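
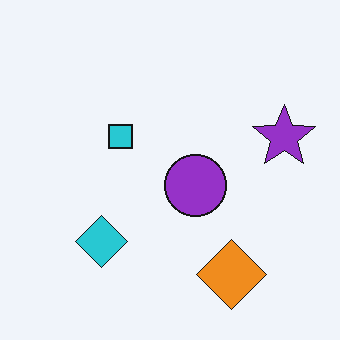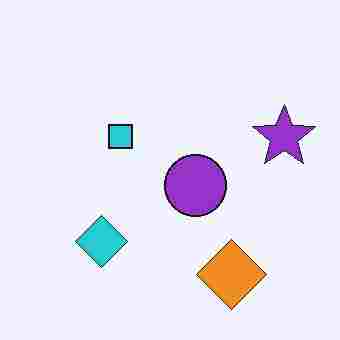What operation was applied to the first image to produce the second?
This is the original image heavily JPEG-compressed with obvious blocking artifacts.

Blocky 8×8 compression artifacts appear around shape edges and the flat background shows ringing — characteristic JPEG degradation.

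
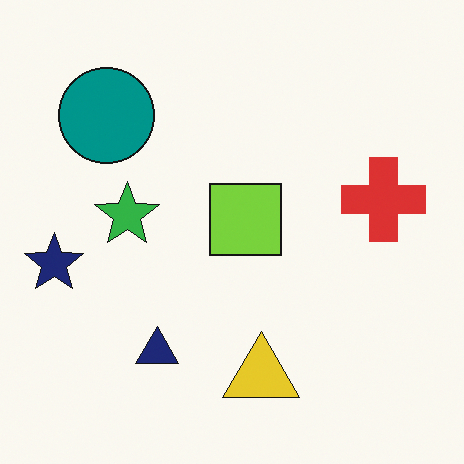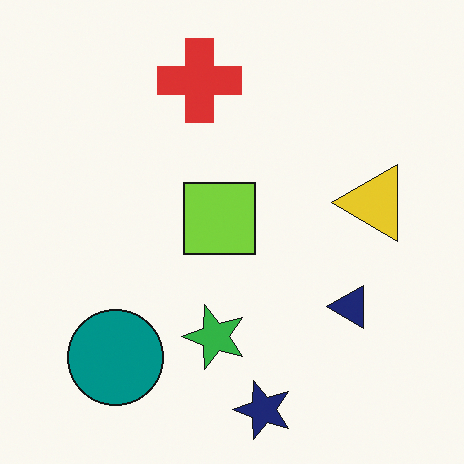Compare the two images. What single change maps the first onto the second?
This is the original image rotated 90° counter-clockwise.

The navy star sits in the left of the first image and the bottom of the second — consistent with a whole-image 90° counter-clockwise rotation.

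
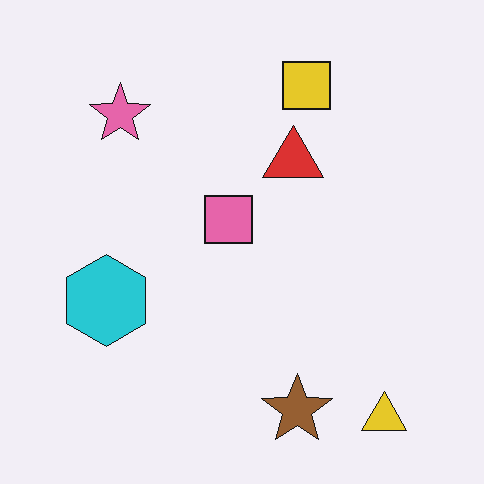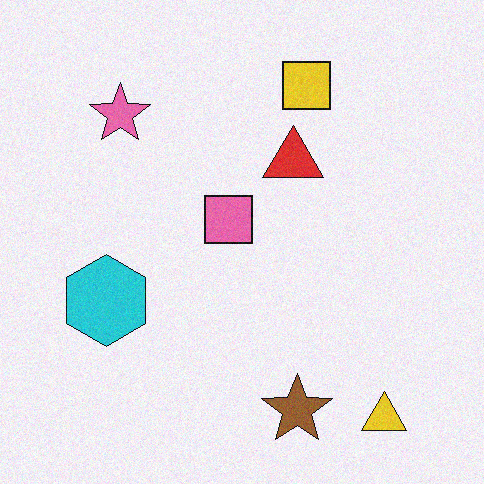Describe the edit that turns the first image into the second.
The second image is the first degraded with a light layer of grain.

Random speckle covers the whole image, including the flat background.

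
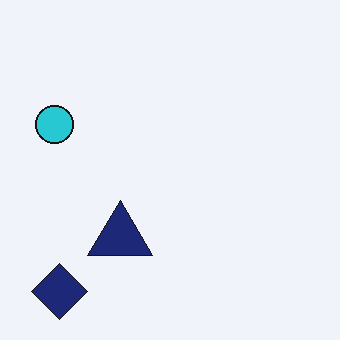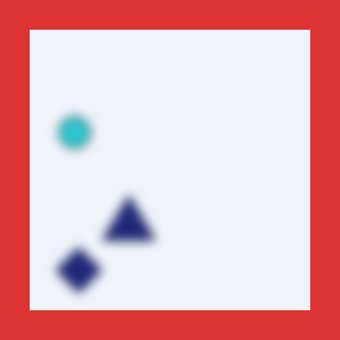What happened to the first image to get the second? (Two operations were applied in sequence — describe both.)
The transformation is: heavily blurred, then framed with a red border.

Shape edges and outlines are uniformly softened across the whole image. A solid red frame runs around the edge of the second image, with the content slightly shrunk inside it.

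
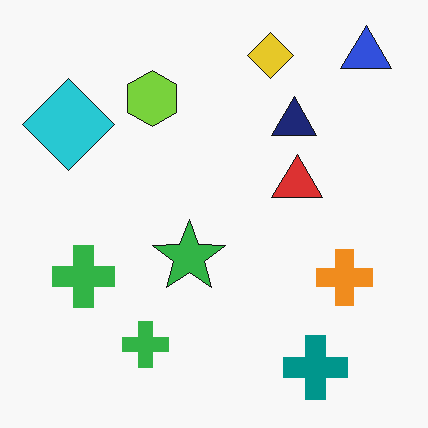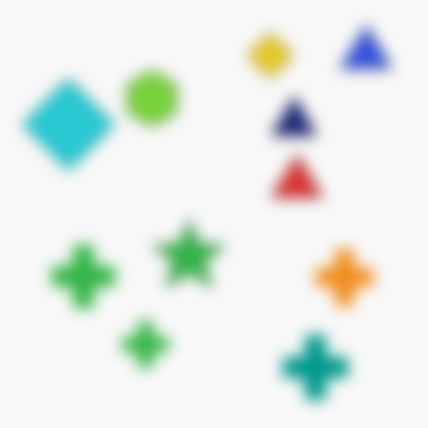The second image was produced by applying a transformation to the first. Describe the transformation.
It was strongly gaussian-blurred.

Shape edges and outlines are uniformly softened across the whole image.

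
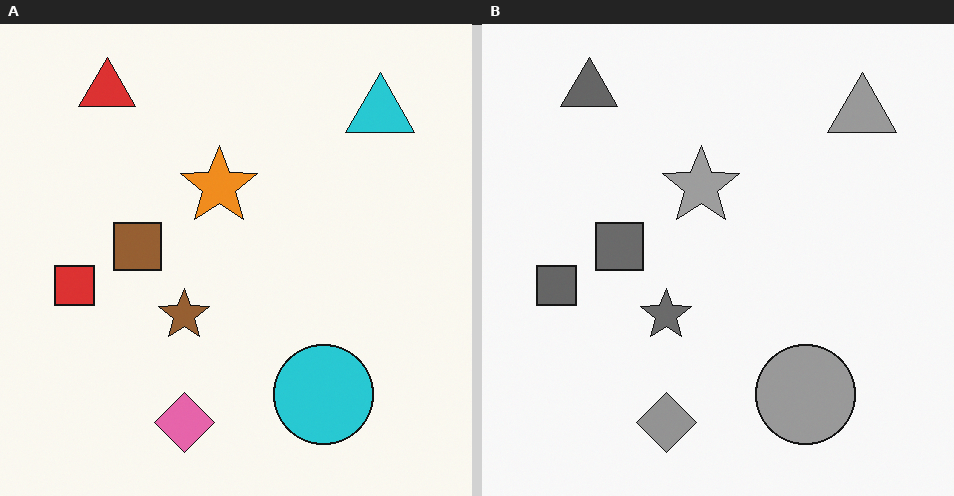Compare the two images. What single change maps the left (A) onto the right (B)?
The right (B) image is the left (A) converted to grayscale.

All color is removed — every shape is now a shade of grey.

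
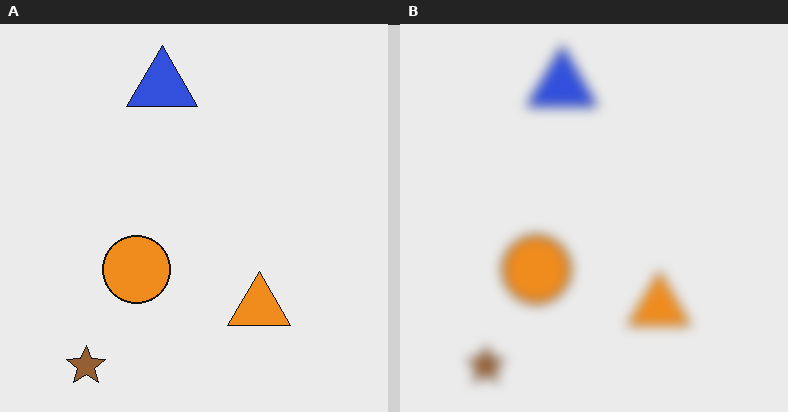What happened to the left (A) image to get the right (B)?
The transformation is: heavily blurred.

Shape edges and outlines are uniformly softened across the whole image.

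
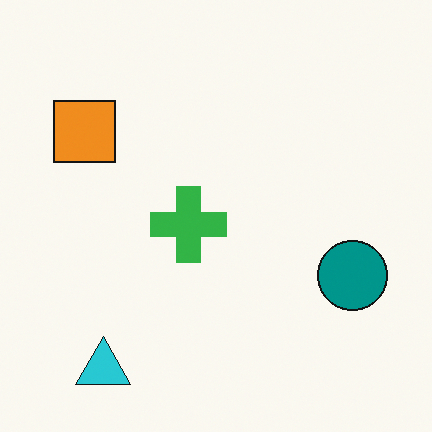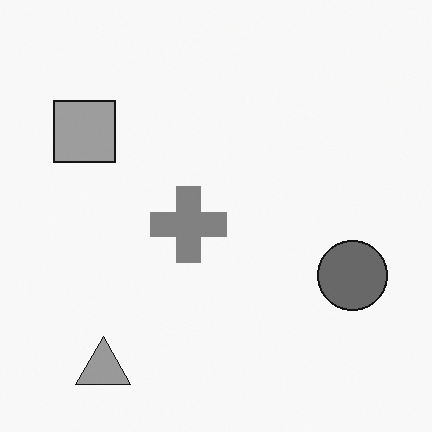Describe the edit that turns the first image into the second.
Converted to grayscale.

All color is removed — every shape is now a shade of grey.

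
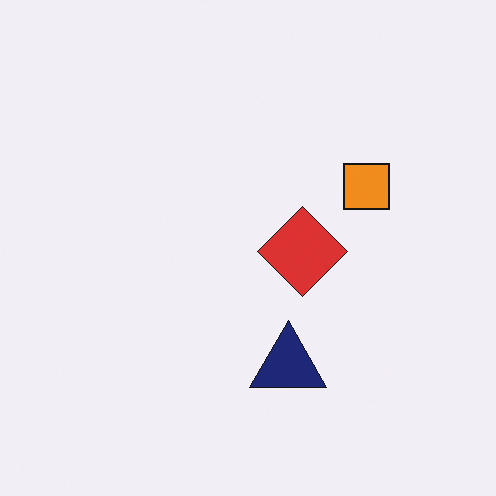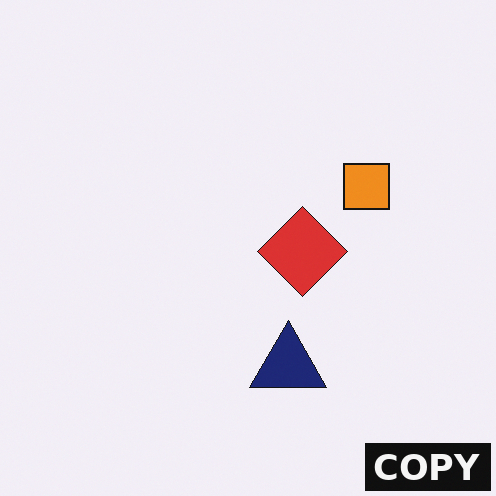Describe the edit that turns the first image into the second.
The image was watermarked with the text "COPY" in the lower-right corner.

A dark label reading "COPY" appears in the lower-right corner.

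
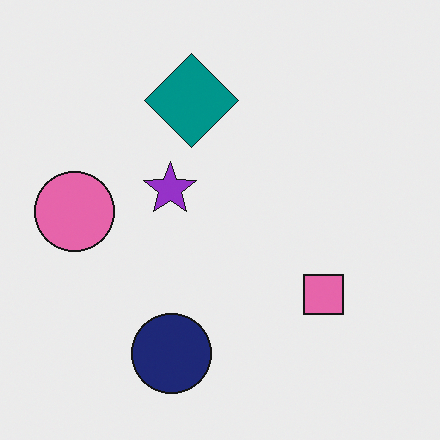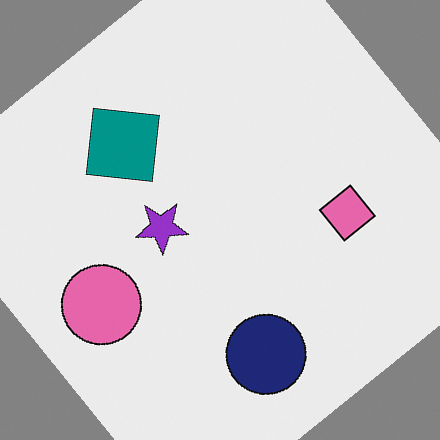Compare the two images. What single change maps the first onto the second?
It was rotated counter-clockwise by a large amount — several tens of degrees.

Every shape is tilted by the same angle and the image corners show triangular fill wedges — a whole-image rotation by a non-right angle.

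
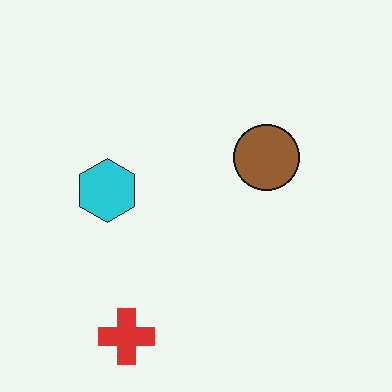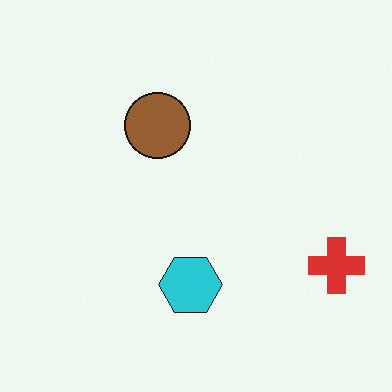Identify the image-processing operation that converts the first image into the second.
The second image is the first rotated 90° counter-clockwise.

The red cross sits in the bottom-left of the first image and the bottom-right of the second — consistent with a whole-image 90° counter-clockwise rotation.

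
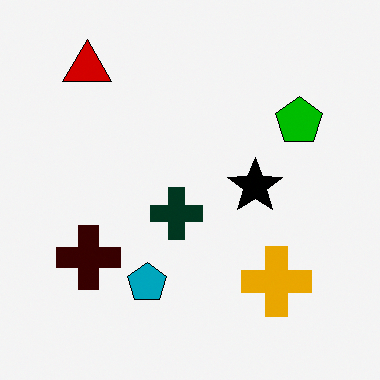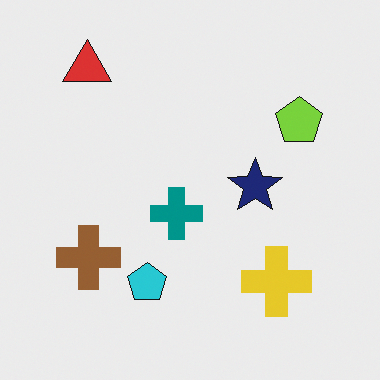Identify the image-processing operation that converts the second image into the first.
This is the original image given much higher contrast.

Tones are pushed away from mid-grey across the whole image — a global contrast change.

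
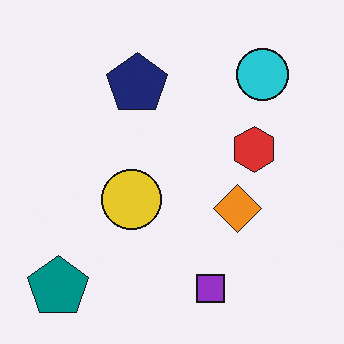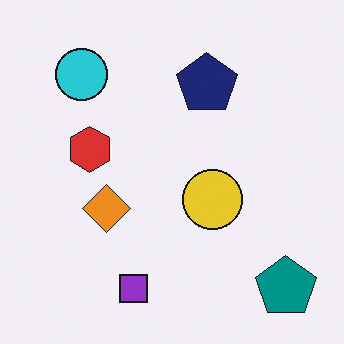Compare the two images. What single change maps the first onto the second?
This is the original image flipped horizontally (left ↔ right).

The teal pentagon is in the bottom-left of the first image and the bottom-right of the second — shapes on opposite sides of the vertical midline have swapped in a mirror flip.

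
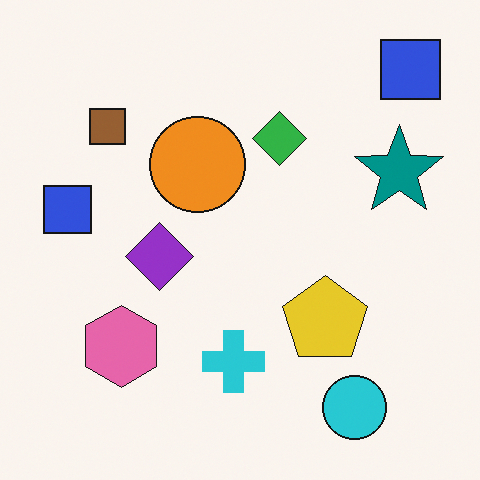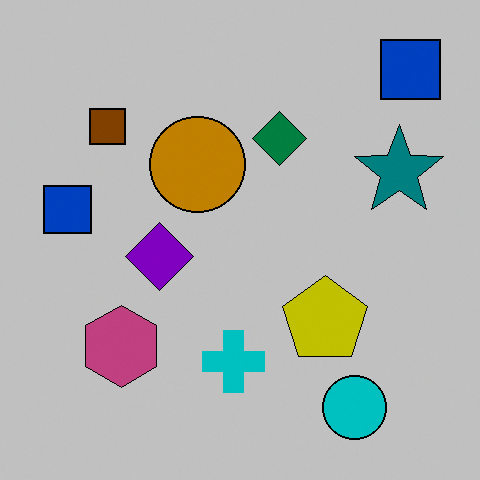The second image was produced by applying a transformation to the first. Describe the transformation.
Aggressively posterized.

Each flat color has snapped to a coarser quantized level — most visibly, the near-white background has dropped to a flat grey.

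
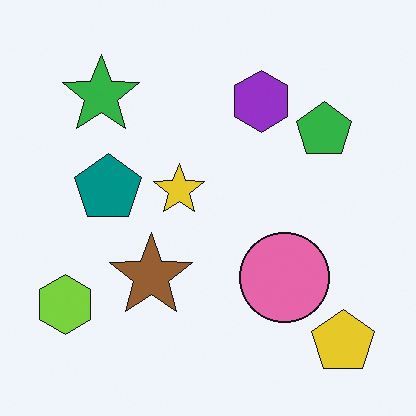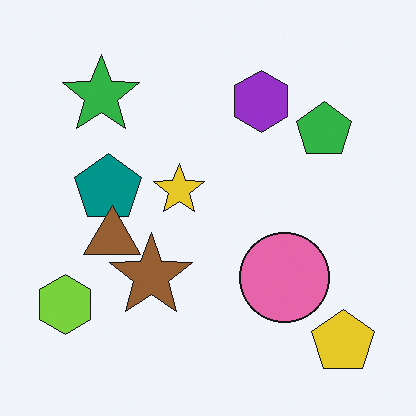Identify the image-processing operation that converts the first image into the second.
It was overlaid with an additional brown triangle.

A brown triangle appears in the second image that is absent from the first.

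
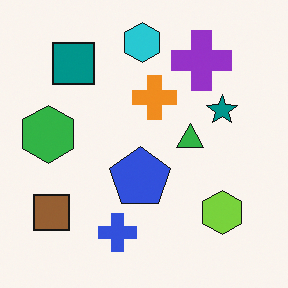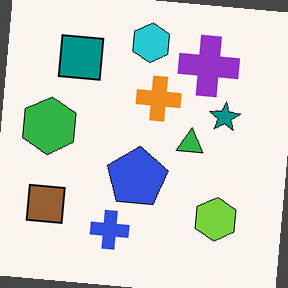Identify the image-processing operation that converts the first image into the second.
It was rotated clockwise by a few degrees.

Every shape is tilted by the same angle and the image corners show triangular fill wedges — a whole-image rotation by a non-right angle.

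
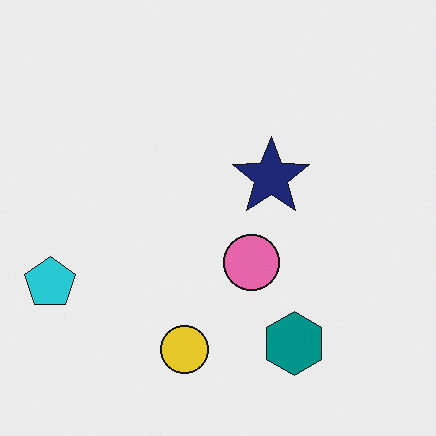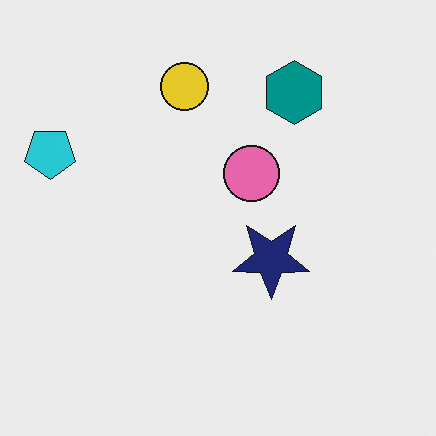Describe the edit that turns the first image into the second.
It was flipped vertically (top ↔ bottom).

The yellow circle is in the bottom of the first image and the top of the second — shapes on opposite sides of the horizontal midline have swapped in a mirror flip.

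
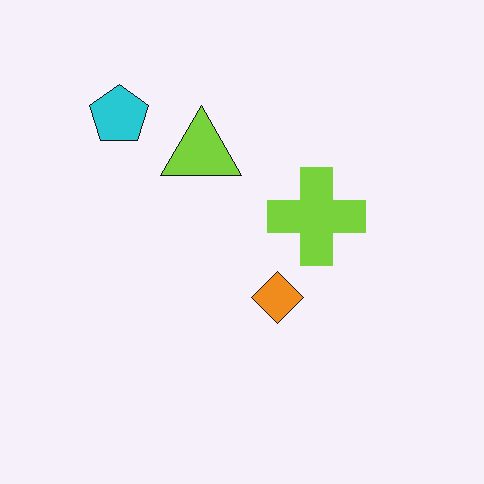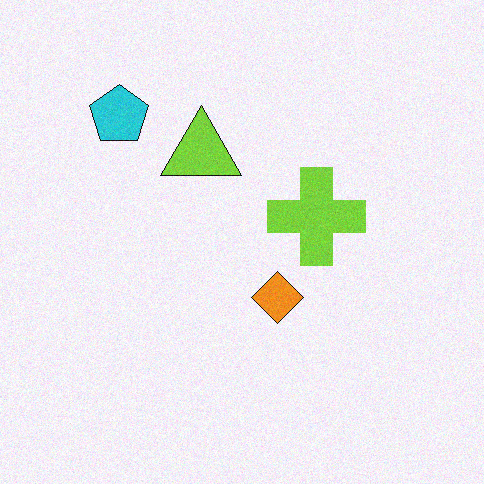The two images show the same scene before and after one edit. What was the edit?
The image was degraded with light additive noise.

Random speckle covers the whole image, including the flat background.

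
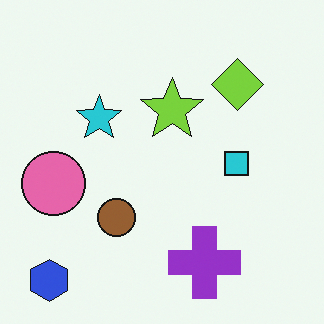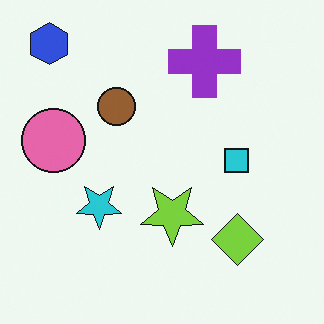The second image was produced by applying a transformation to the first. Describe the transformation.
The second image is the first flipped vertically (top ↔ bottom).

The blue hexagon is in the bottom-left of the first image and the top-left of the second — shapes on opposite sides of the horizontal midline have swapped in a mirror flip.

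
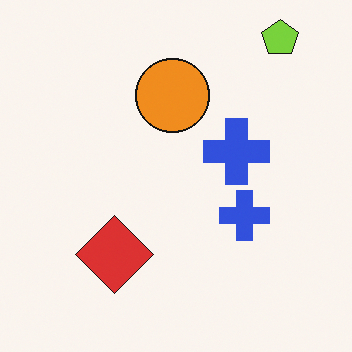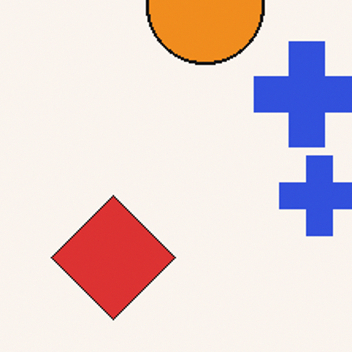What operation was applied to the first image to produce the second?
Cropped slightly and scaled back up.

The visible shapes are larger and the field of view is narrower; shapes near the original edges may be partly or wholly outside the frame — a crop-and-rescale.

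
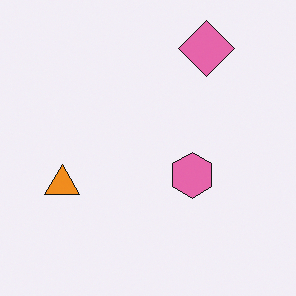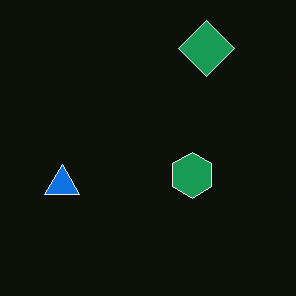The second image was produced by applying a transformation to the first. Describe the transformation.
This is the original image color-inverted (negative).

The light background has become dark and every shape's color is its complement — a photographic negative.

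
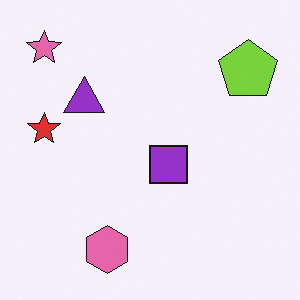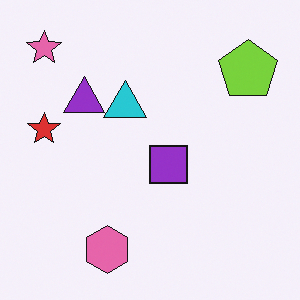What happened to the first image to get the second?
The second image is the first overlaid with an additional cyan triangle.

A cyan triangle appears in the second image that is absent from the first.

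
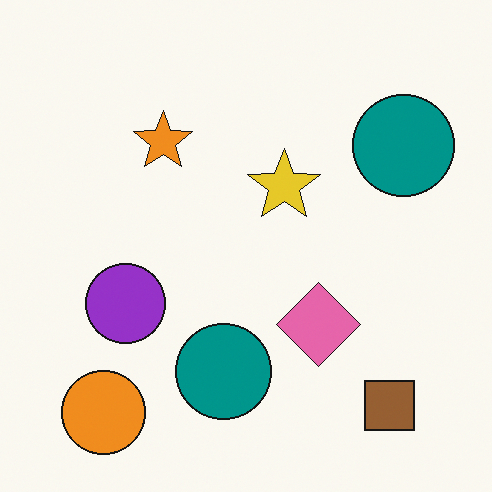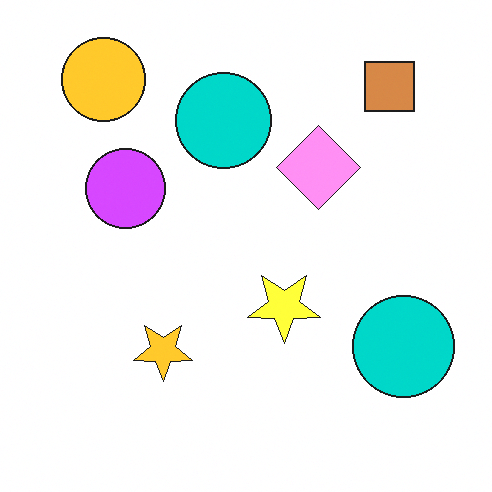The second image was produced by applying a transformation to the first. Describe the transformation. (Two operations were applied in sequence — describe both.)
The transformation is: noticeably brightened, then flipped vertically (top ↔ bottom).

Every pixel — background and shapes alike — is uniformly brightened. The orange circle is in the bottom-left of the first image and the top-left of the second — shapes on opposite sides of the horizontal midline have swapped in a mirror flip.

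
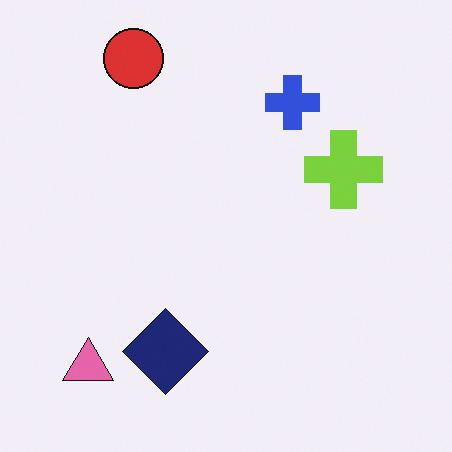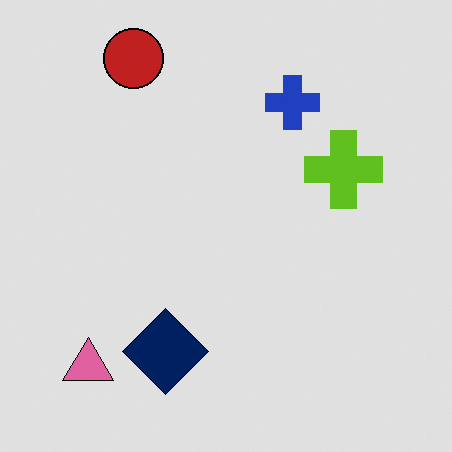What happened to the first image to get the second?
This is the original image posterized to a reduced palette.

Each flat color has snapped to a coarser quantized level — most visibly, the near-white background has dropped to a flat grey.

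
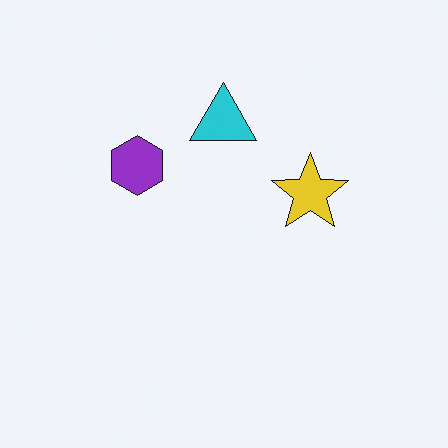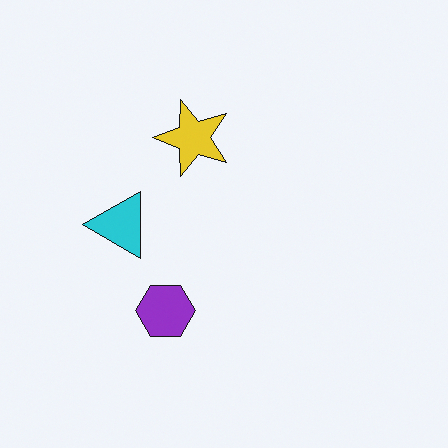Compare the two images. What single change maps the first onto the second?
This is the original image rotated 90° counter-clockwise.

The purple hexagon sits in the left of the first image and the bottom of the second — consistent with a whole-image 90° counter-clockwise rotation.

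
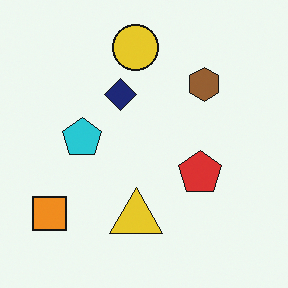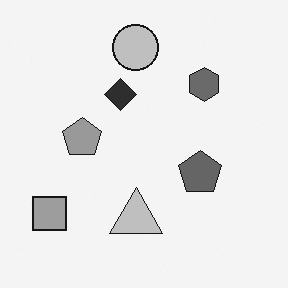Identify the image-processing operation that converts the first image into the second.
The transformation is: converted to grayscale.

All color is removed — every shape is now a shade of grey.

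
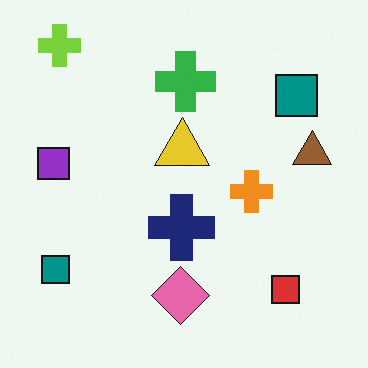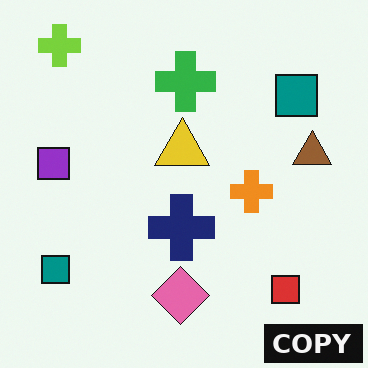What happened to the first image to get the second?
It was watermarked with the text "COPY" in the lower-right corner.

A dark label reading "COPY" appears in the lower-right corner.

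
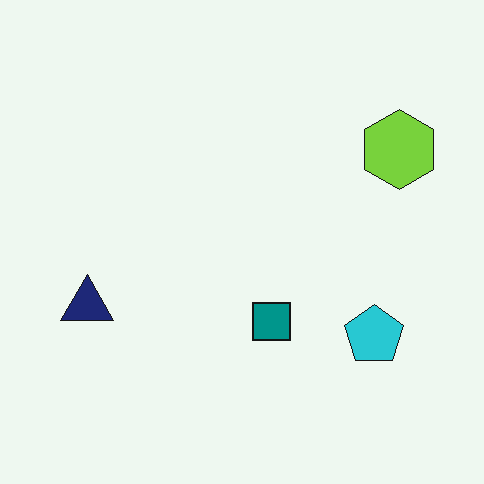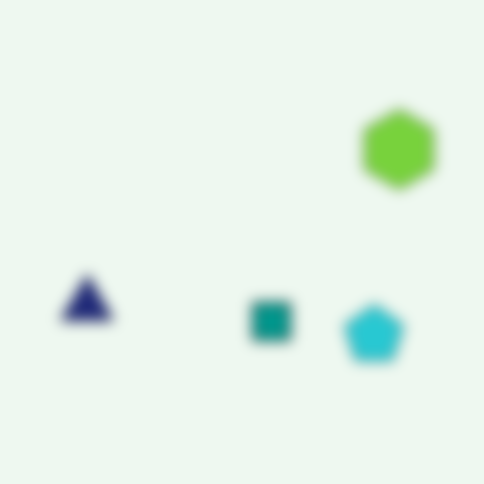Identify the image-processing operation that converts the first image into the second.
It was heavily blurred.

Shape edges and outlines are uniformly softened across the whole image.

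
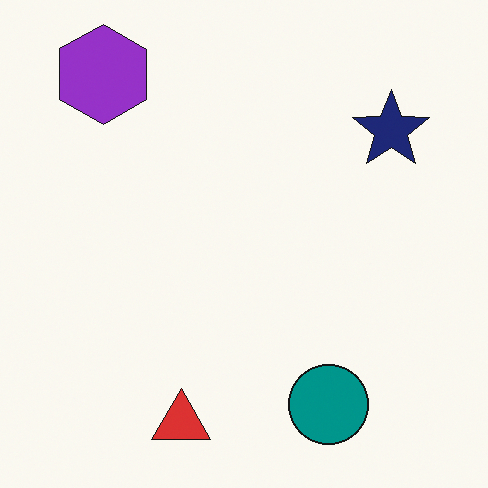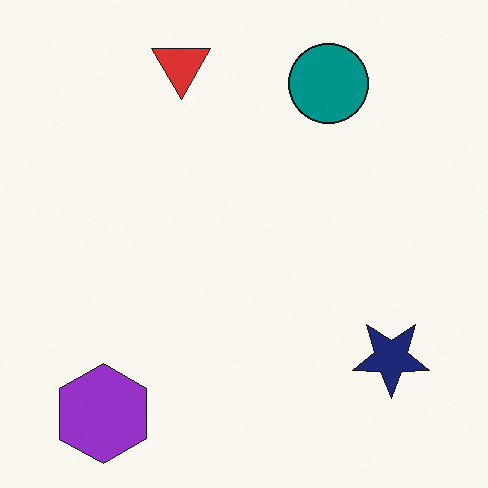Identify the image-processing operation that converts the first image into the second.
The image was flipped vertically (top ↔ bottom).

The red triangle is in the bottom of the first image and the top of the second — shapes on opposite sides of the horizontal midline have swapped in a mirror flip.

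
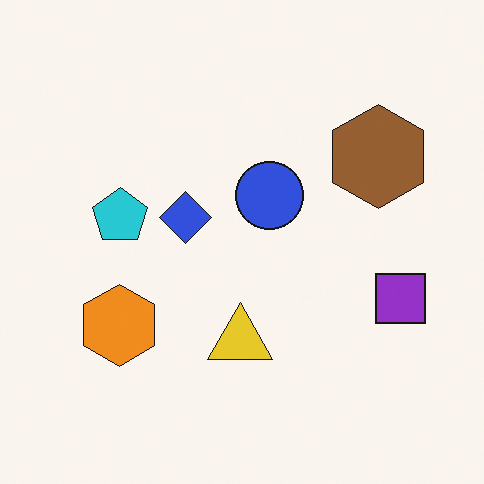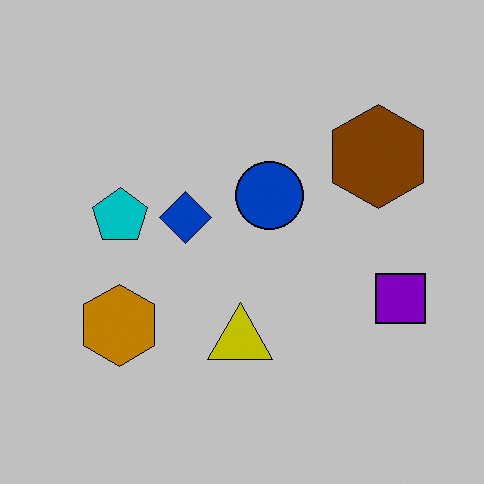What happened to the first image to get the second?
The second image is the first heavily posterized to just a handful of flat colors.

Each flat color has snapped to a coarser quantized level — most visibly, the near-white background has dropped to a flat grey.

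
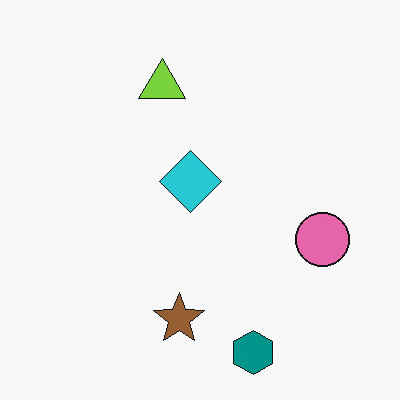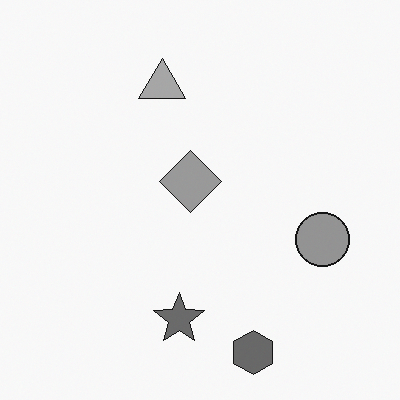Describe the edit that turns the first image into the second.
This is the original image converted to grayscale.

All color is removed — every shape is now a shade of grey.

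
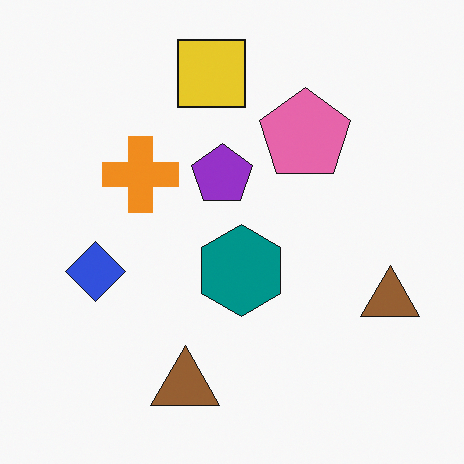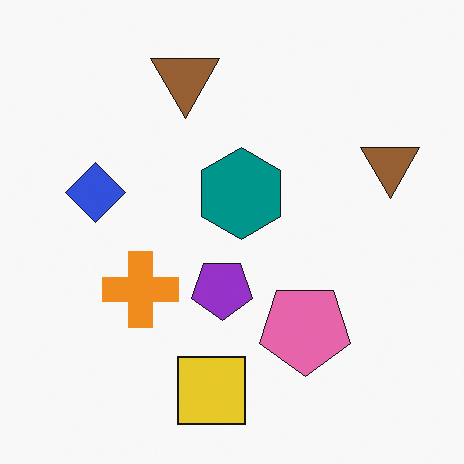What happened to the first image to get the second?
The second image is the first flipped vertically (top ↔ bottom).

The yellow square is in the top of the first image and the bottom of the second — shapes on opposite sides of the horizontal midline have swapped in a mirror flip.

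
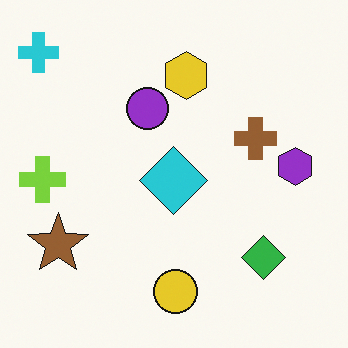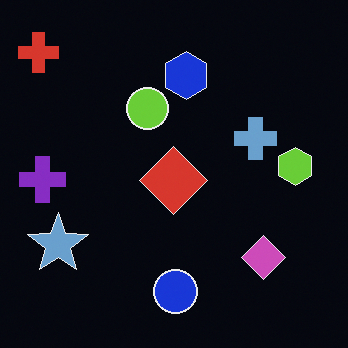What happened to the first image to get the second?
The transformation is: color-inverted (negative).

The light background has become dark and every shape's color is its complement — a photographic negative.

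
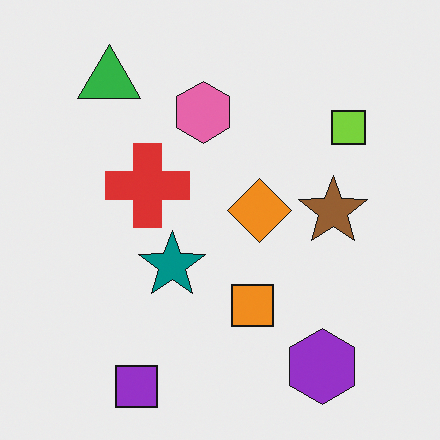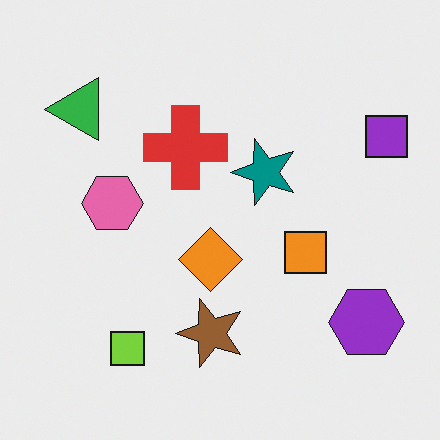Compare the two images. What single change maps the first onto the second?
The transformation is: transposed (reflected across the top-left ↔ bottom-right diagonal).

Shapes have swapped their row and column positions — what was in the top-right is now in the bottom-left — a diagonal reflection.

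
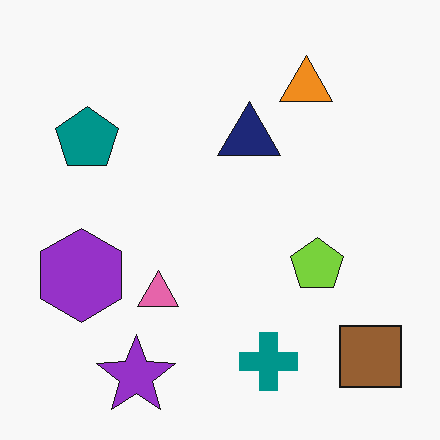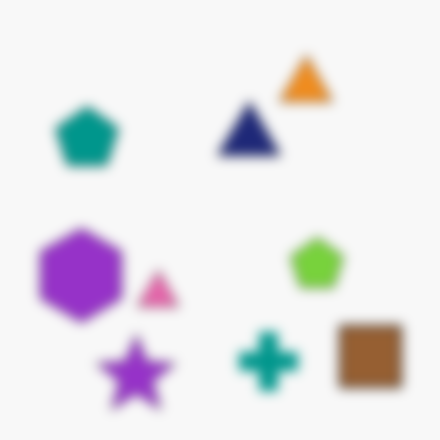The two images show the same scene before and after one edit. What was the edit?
The image was strongly gaussian-blurred.

Shape edges and outlines are uniformly softened across the whole image.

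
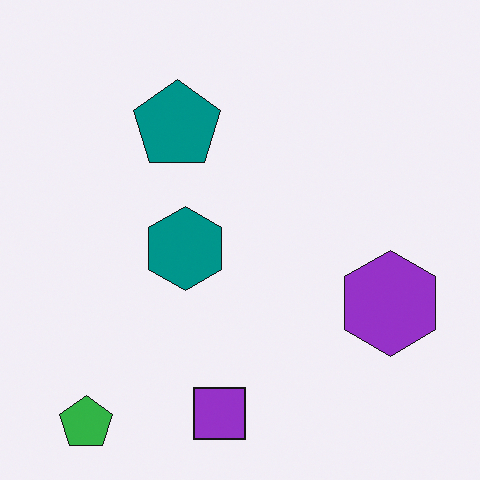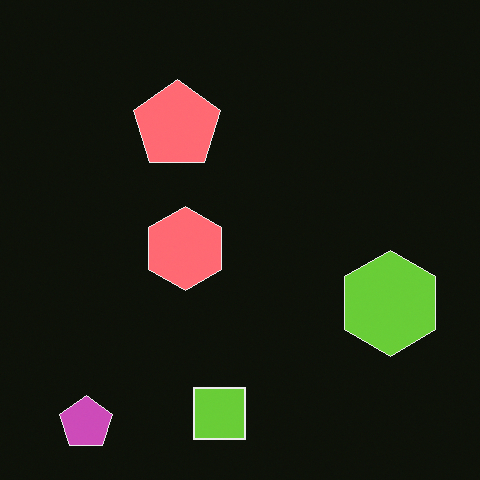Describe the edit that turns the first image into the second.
The transformation is: color-inverted (negative).

The light background has become dark and every shape's color is its complement — a photographic negative.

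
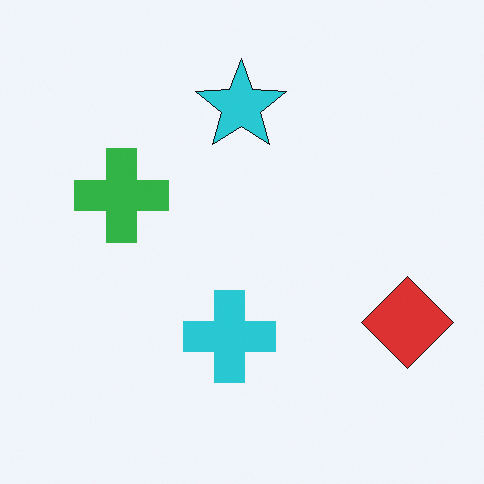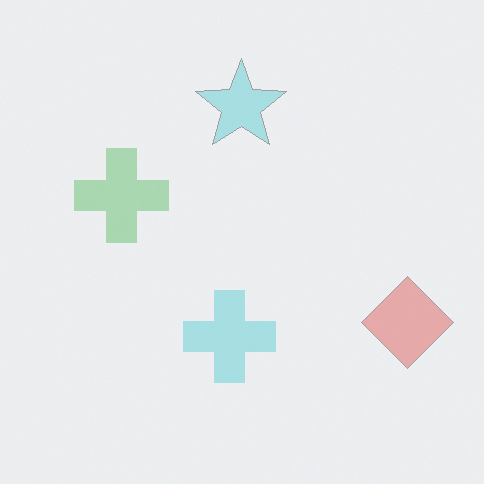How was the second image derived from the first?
The transformation is: washed out (contrast reduced).

Tones are pushed toward mid-grey across the whole image — a global contrast change.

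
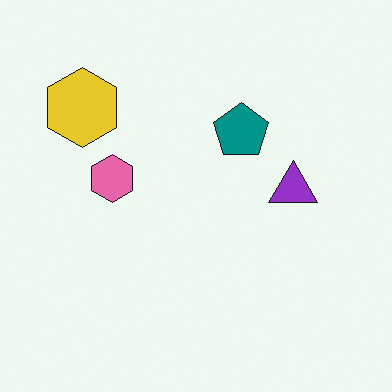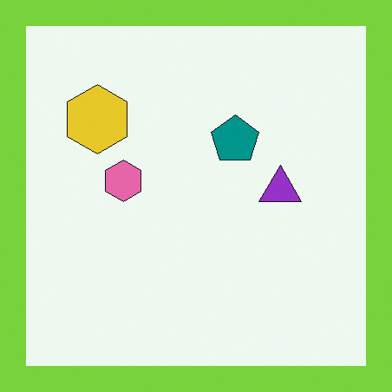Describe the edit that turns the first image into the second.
The image was framed with a lime border.

A solid lime frame runs around the edge of the second image, with the content slightly shrunk inside it.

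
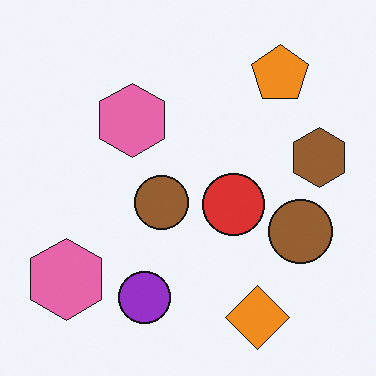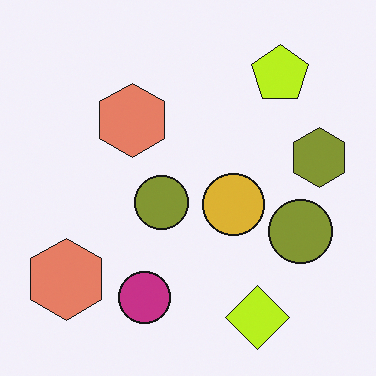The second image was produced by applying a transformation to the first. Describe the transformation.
The image was hue-shifted by a small amount.

Every shape's color has rotated by the same amount around the hue wheel — a uniform hue shift.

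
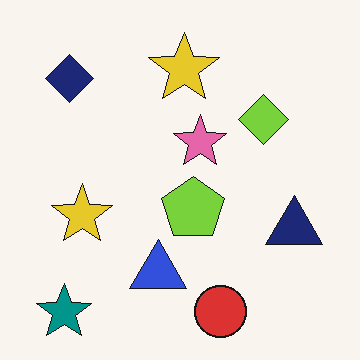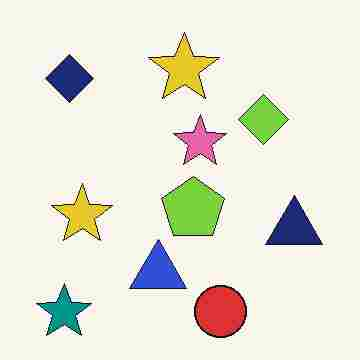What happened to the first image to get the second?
The second image is the first degraded with heavy JPEG compression.

Blocky 8×8 compression artifacts appear around shape edges and the flat background shows ringing — characteristic JPEG degradation.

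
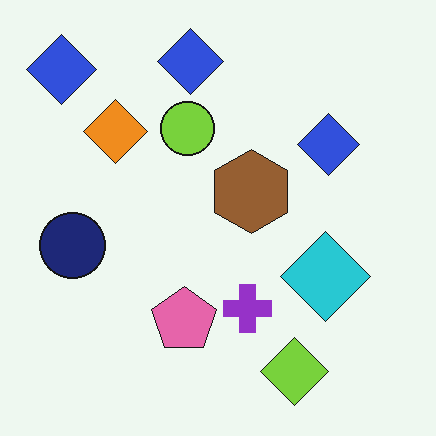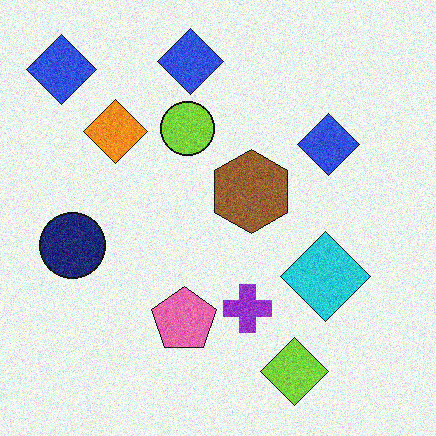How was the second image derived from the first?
This is the original image degraded with moderate additive noise.

Random speckle covers the whole image, including the flat background.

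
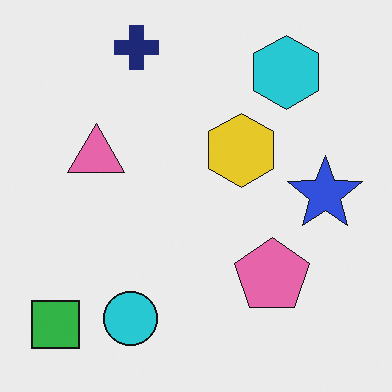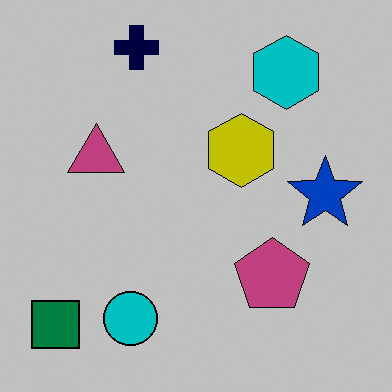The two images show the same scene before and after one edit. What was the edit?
Aggressively posterized.

Each flat color has snapped to a coarser quantized level — most visibly, the near-white background has dropped to a flat grey.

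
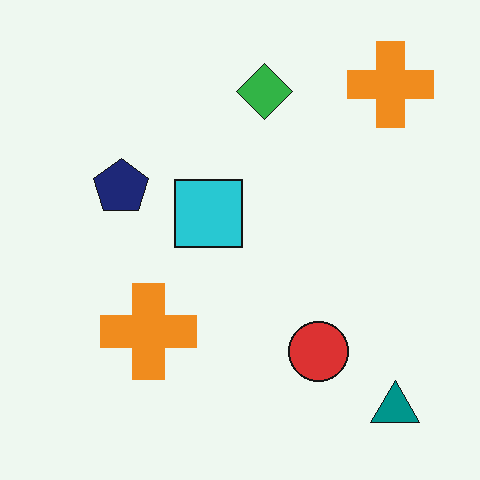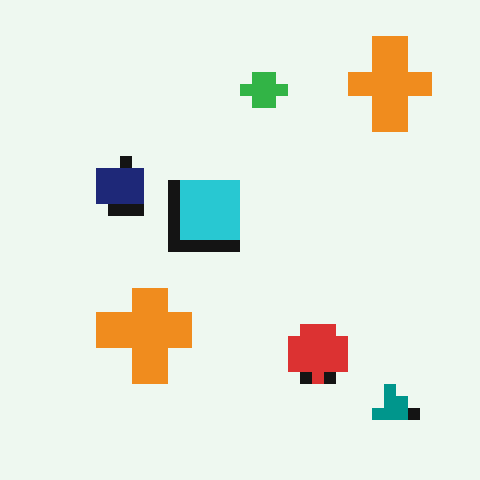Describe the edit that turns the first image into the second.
Heavily pixelated into large blocks.

Shapes are reduced to large square blocks; fine edges and outlines are lost — a downscale-then-upscale (mosaic) effect.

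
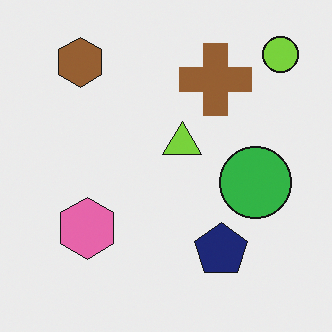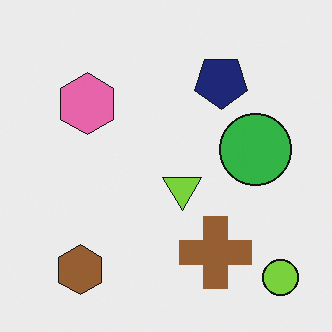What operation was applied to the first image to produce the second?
Flipped vertically (top ↔ bottom).

The lime circle is in the top-right of the first image and the bottom-right of the second — shapes on opposite sides of the horizontal midline have swapped in a mirror flip.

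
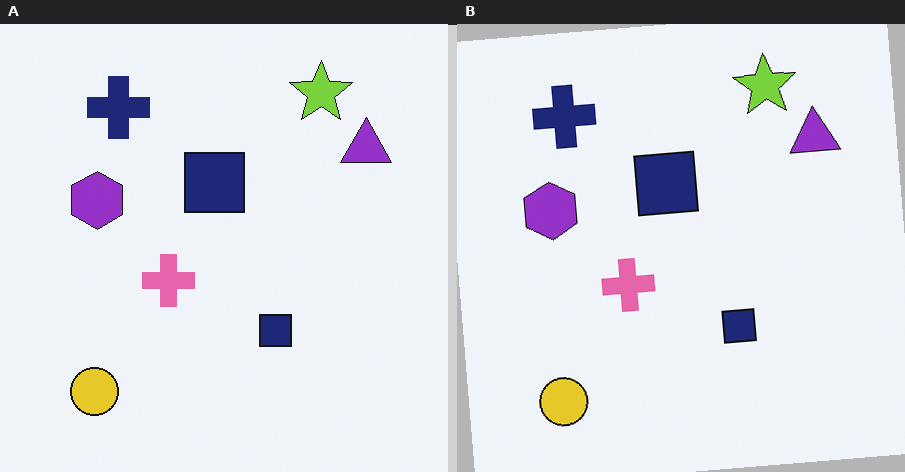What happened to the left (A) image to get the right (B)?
Rotated counter-clockwise by a few degrees.

Every shape is tilted by the same angle and the image corners show triangular fill wedges — a whole-image rotation by a non-right angle.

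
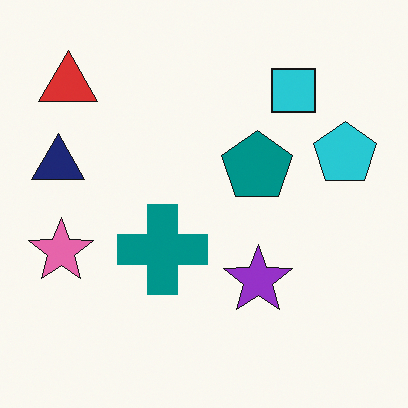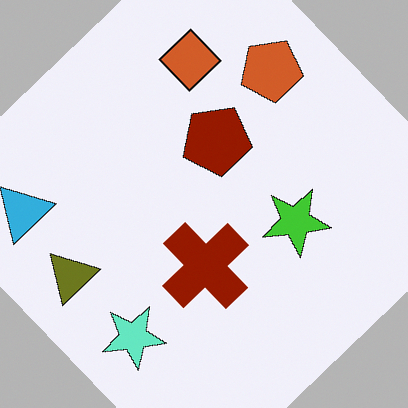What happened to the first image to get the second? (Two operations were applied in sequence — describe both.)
The transformation is: rotated counter-clockwise by a large amount — several tens of degrees, then hue-shifted by a large amount.

Every shape is tilted by the same angle and the image corners show triangular fill wedges — a whole-image rotation by a non-right angle. Every shape's color has rotated by the same amount around the hue wheel — a uniform hue shift.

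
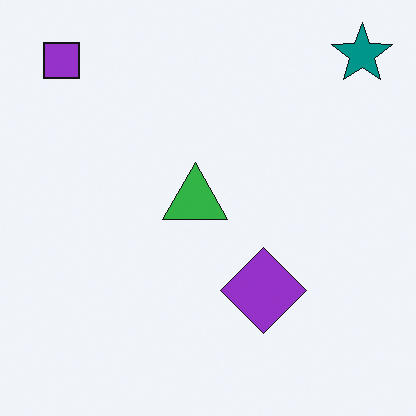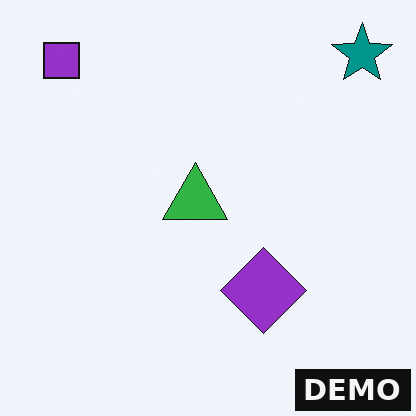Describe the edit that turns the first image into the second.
The second image is the first watermarked with the text "DEMO" in the lower-right corner.

A dark label reading "DEMO" appears in the lower-right corner.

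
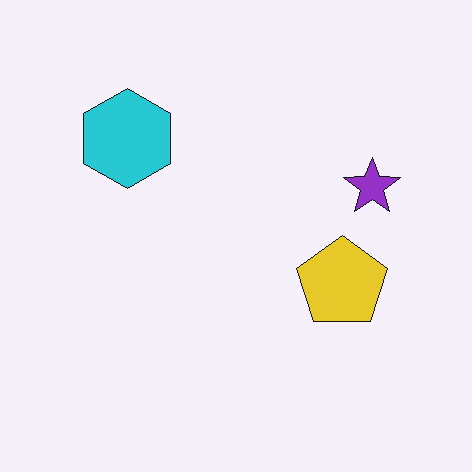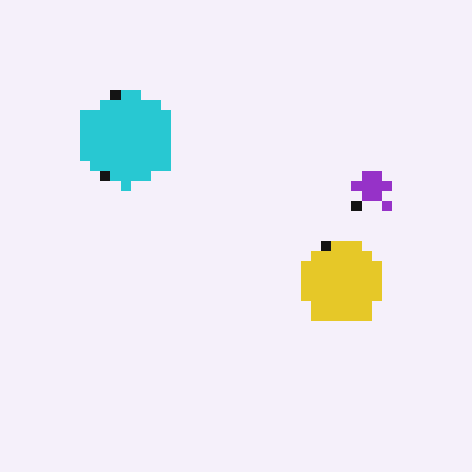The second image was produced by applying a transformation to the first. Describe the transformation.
Heavily pixelated into large blocks.

Shapes are reduced to large square blocks; fine edges and outlines are lost — a downscale-then-upscale (mosaic) effect.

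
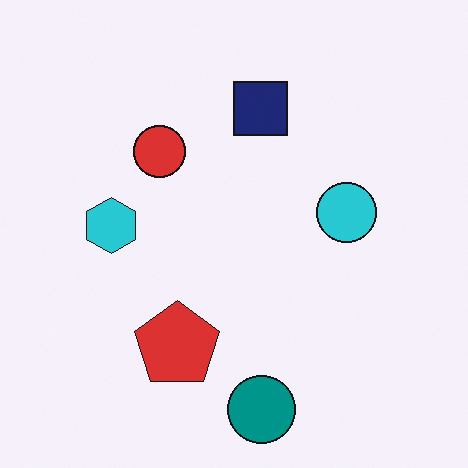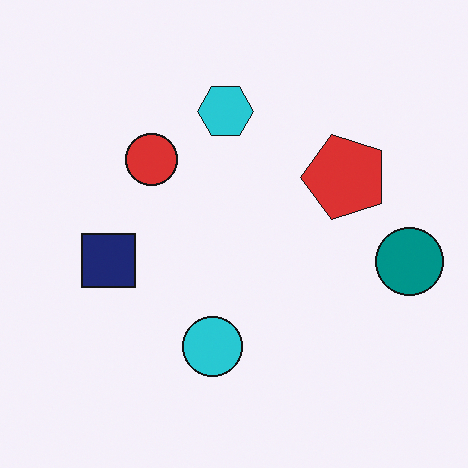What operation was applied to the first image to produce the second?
The image was transposed (reflected across the top-left ↔ bottom-right diagonal).

Shapes have swapped their row and column positions — what was in the top-right is now in the bottom-left — a diagonal reflection.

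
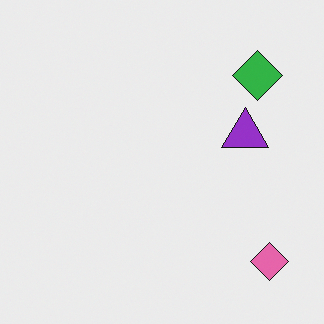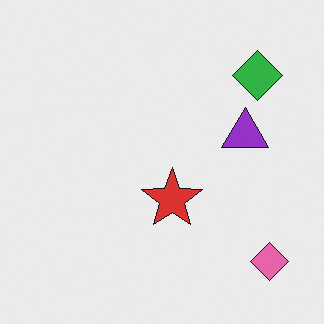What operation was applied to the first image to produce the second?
Overlaid with an additional red star.

A red star appears in the second image that is absent from the first.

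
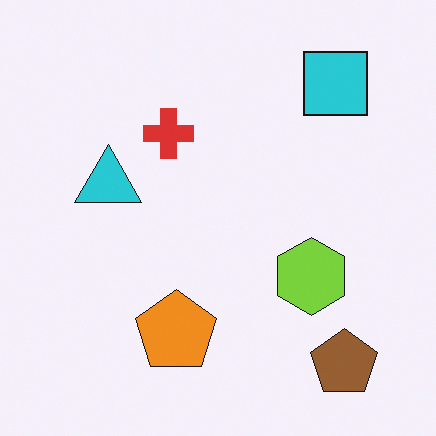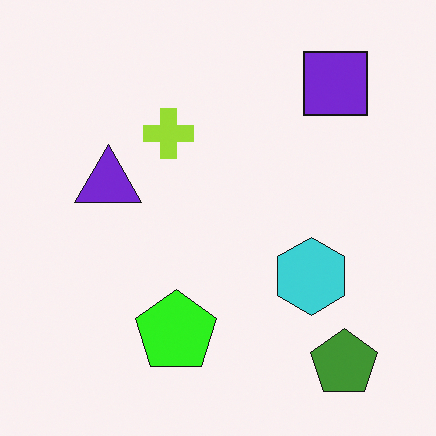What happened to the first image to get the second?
Hue-shifted noticeably.

Every shape's color has rotated by the same amount around the hue wheel — a uniform hue shift.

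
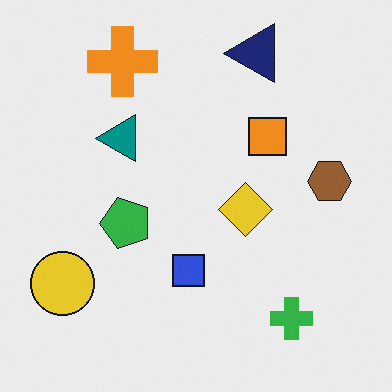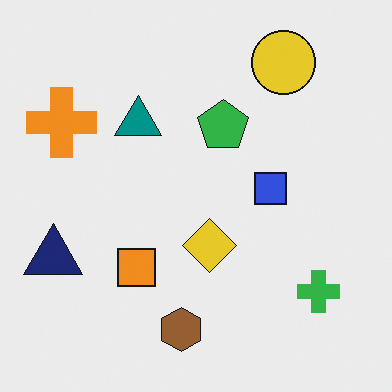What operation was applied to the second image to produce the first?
It was transposed (reflected across the top-left ↔ bottom-right diagonal).

Shapes have swapped their row and column positions — what was in the top-right is now in the bottom-left — a diagonal reflection.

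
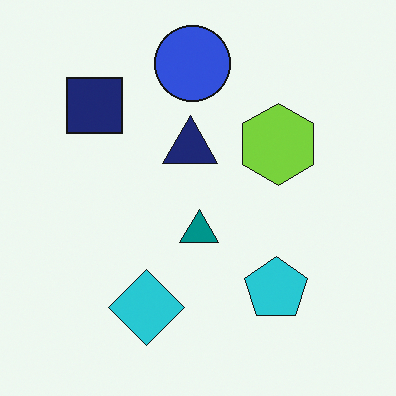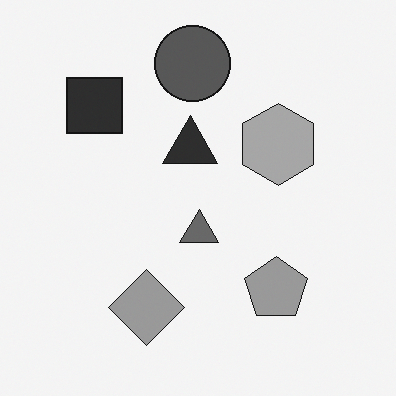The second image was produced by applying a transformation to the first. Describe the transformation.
The image was converted to grayscale.

All color is removed — every shape is now a shade of grey.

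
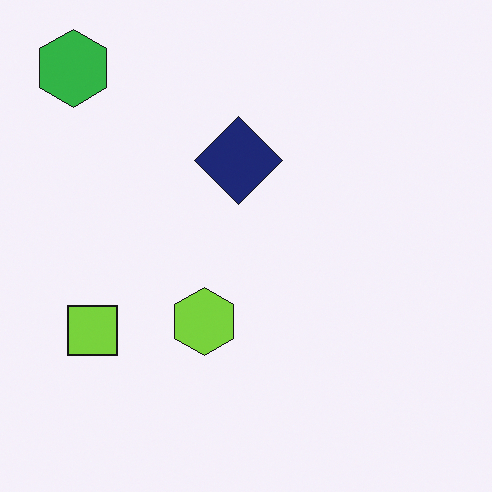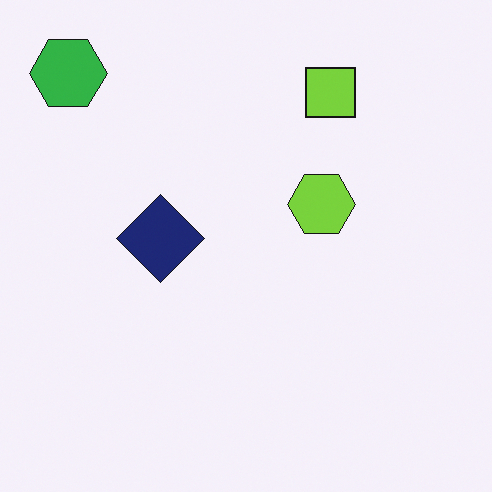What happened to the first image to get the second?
This is the original image transposed (reflected across the top-left ↔ bottom-right diagonal).

Shapes have swapped their row and column positions — what was in the top-right is now in the bottom-left — a diagonal reflection.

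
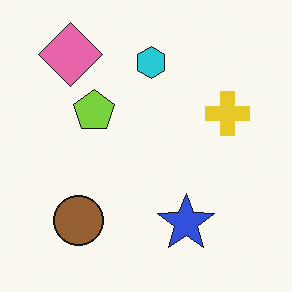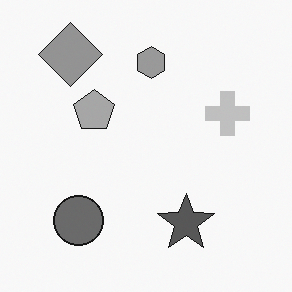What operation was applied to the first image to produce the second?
The second image is the first converted to grayscale.

All color is removed — every shape is now a shade of grey.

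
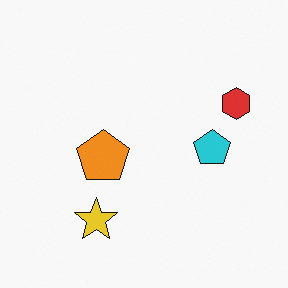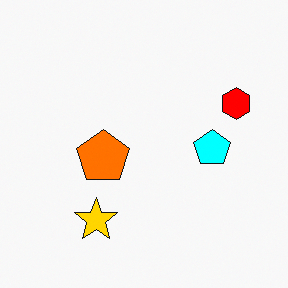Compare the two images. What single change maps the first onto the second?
Heavily oversaturated.

All colors are more vivid — a global saturation change.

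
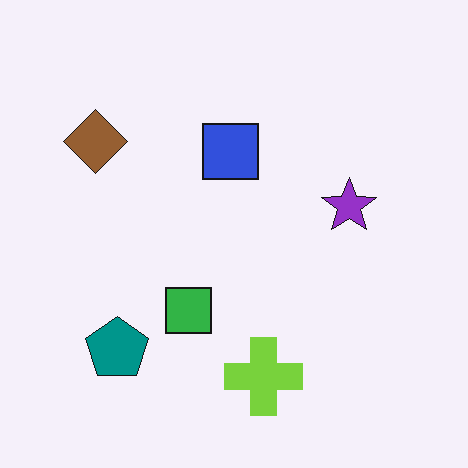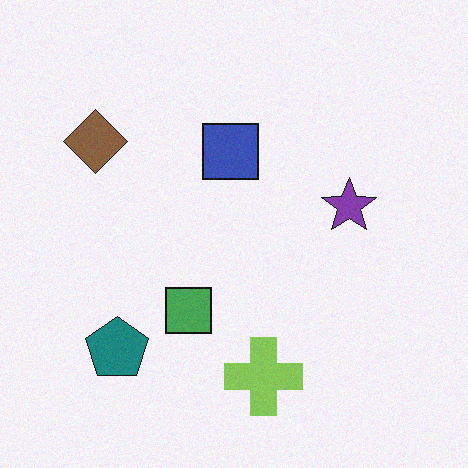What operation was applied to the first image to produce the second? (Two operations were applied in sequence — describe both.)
Slightly desaturated, then degraded with light additive noise.

All colors are more muted and greyish — a global saturation change. Random speckle covers the whole image, including the flat background.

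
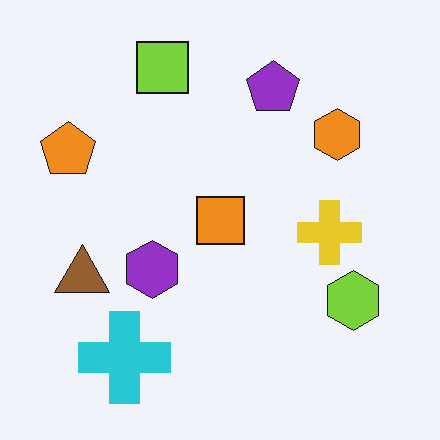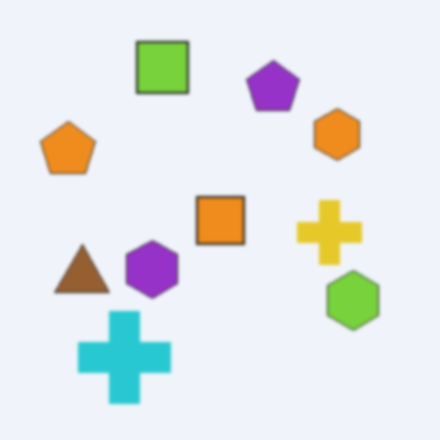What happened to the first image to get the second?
This is the original image lightly blurred.

Shape edges and outlines are uniformly softened across the whole image.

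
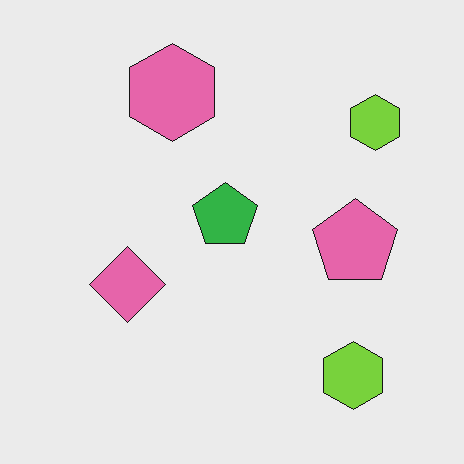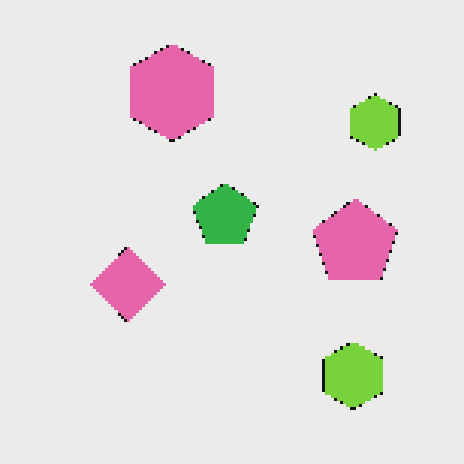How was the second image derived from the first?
The transformation is: lightly pixelated (a mild mosaic effect).

Shapes are reduced to large square blocks; fine edges and outlines are lost — a downscale-then-upscale (mosaic) effect.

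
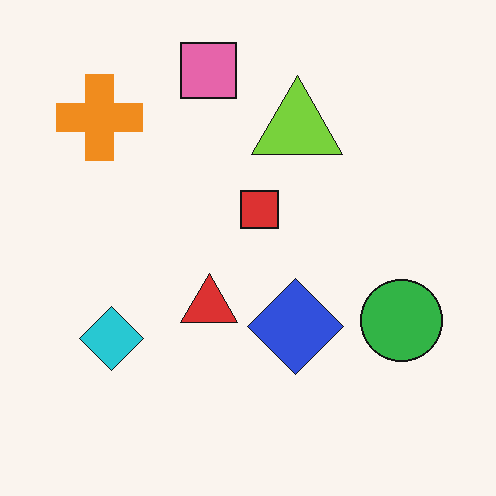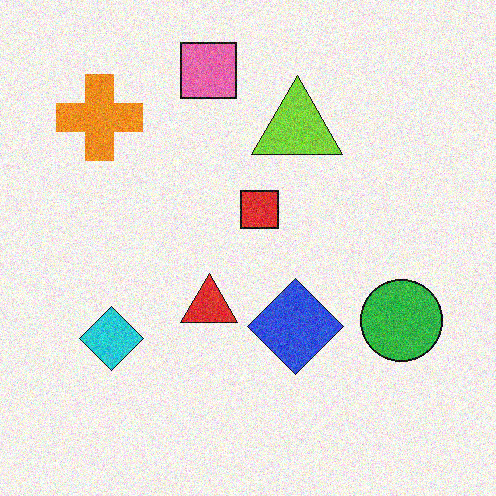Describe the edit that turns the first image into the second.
Degraded with moderate additive noise.

Random speckle covers the whole image, including the flat background.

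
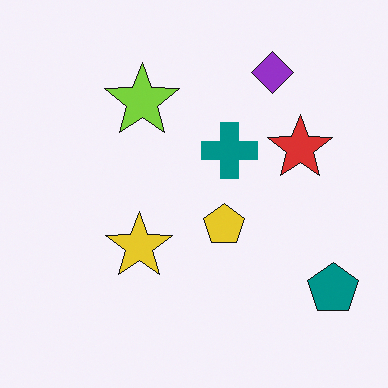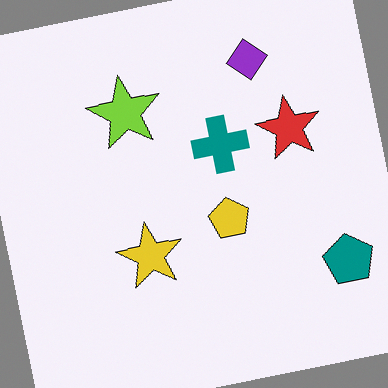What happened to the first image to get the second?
The image was rotated counter-clockwise by a slight angle.

Every shape is tilted by the same angle and the image corners show triangular fill wedges — a whole-image rotation by a non-right angle.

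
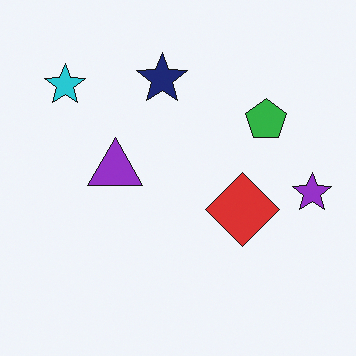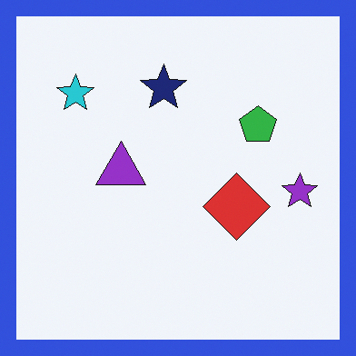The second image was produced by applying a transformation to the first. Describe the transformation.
Framed with a blue border.

A solid blue frame runs around the edge of the second image, with the content slightly shrunk inside it.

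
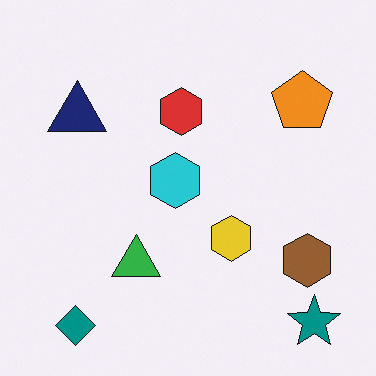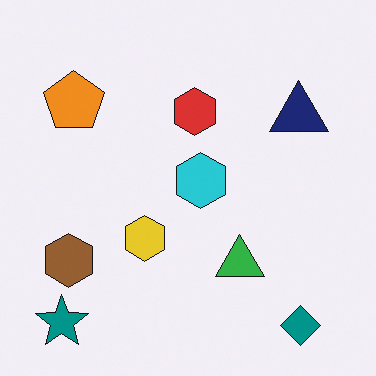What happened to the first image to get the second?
It was flipped horizontally (left ↔ right).

The teal star is in the bottom-right of the first image and the bottom-left of the second — shapes on opposite sides of the vertical midline have swapped in a mirror flip.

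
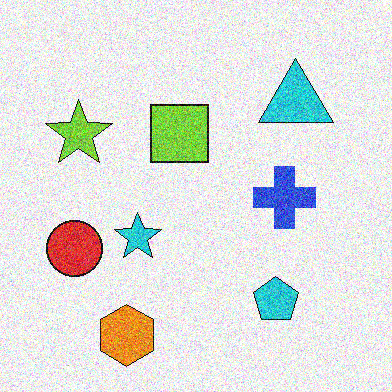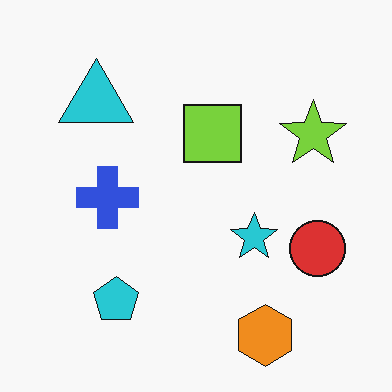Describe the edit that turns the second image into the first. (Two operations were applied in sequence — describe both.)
It was flipped horizontally (left ↔ right), then degraded with a thick layer of grain.

The red circle is in the right of the second image and the left of the first — shapes on opposite sides of the vertical midline have swapped in a mirror flip. Random speckle covers the whole image, including the flat background.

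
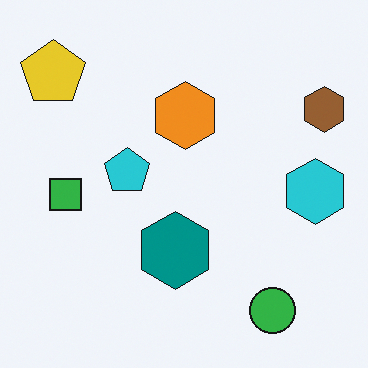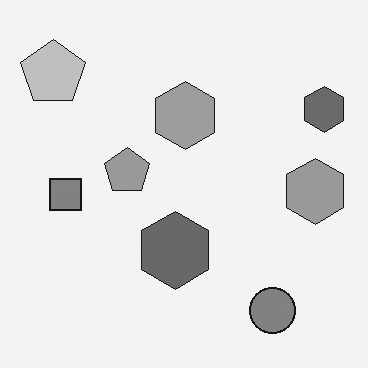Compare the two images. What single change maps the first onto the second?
The transformation is: converted to grayscale.

All color is removed — every shape is now a shade of grey.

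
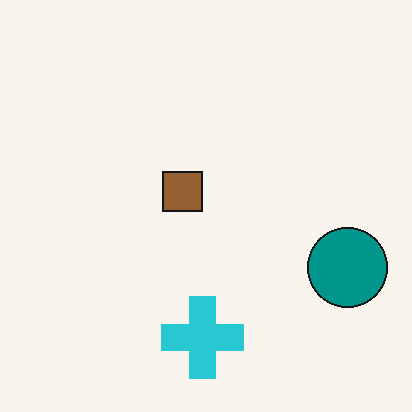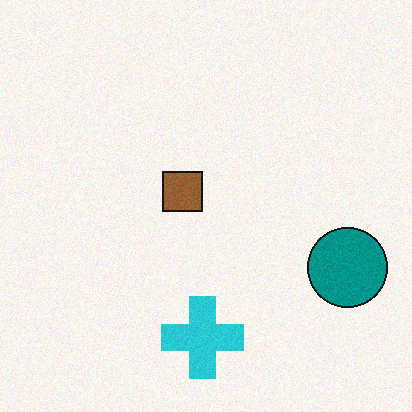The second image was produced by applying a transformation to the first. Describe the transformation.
It was degraded with a light layer of grain.

Random speckle covers the whole image, including the flat background.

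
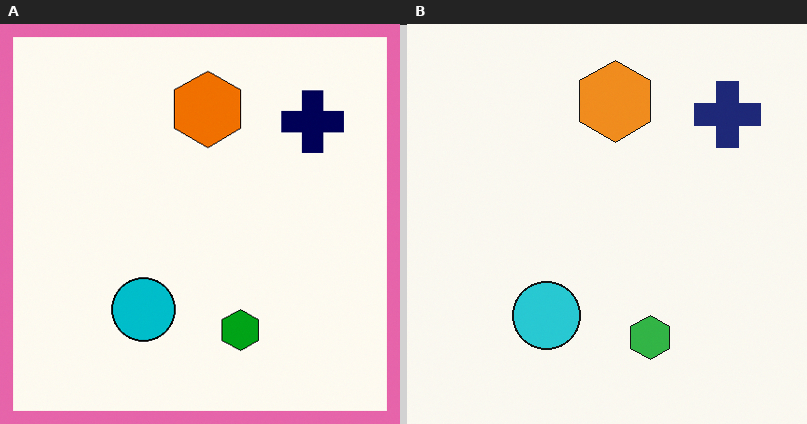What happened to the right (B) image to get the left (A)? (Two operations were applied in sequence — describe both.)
The image was given slightly increased contrast, then framed with a pink border.

Tones are pushed away from mid-grey across the whole image — a global contrast change. A solid pink frame runs around the edge of the left (A) image, with the content slightly shrunk inside it.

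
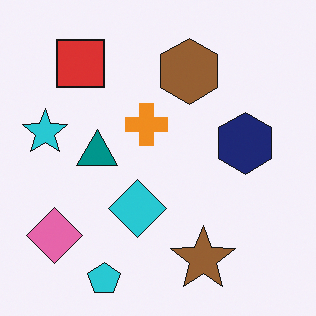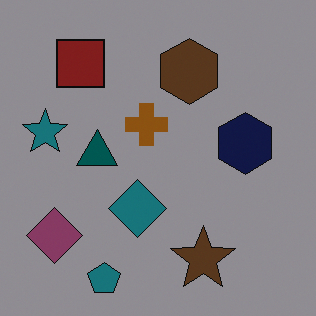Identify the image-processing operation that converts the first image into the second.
The transformation is: noticeably darkened.

Every pixel — background and shapes alike — is uniformly darkened.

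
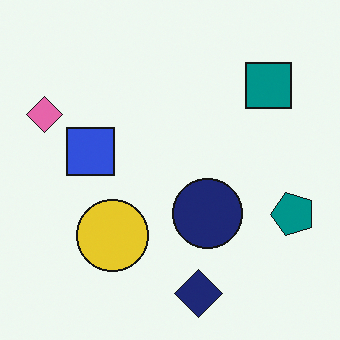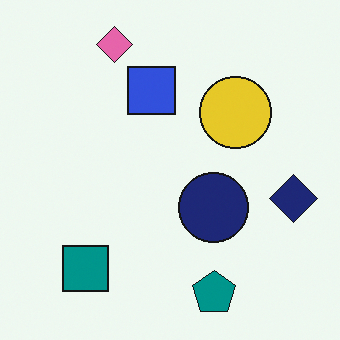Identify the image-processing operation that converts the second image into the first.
The image was transposed (reflected across the top-left ↔ bottom-right diagonal).

Shapes have swapped their row and column positions — what was in the top-right is now in the bottom-left — a diagonal reflection.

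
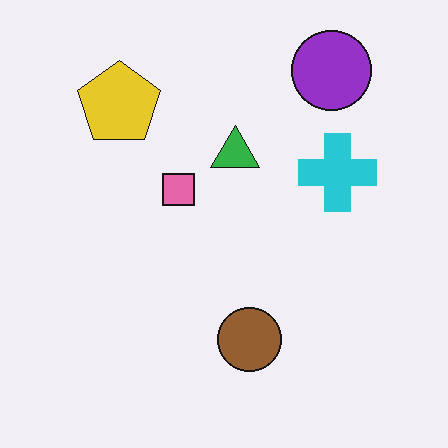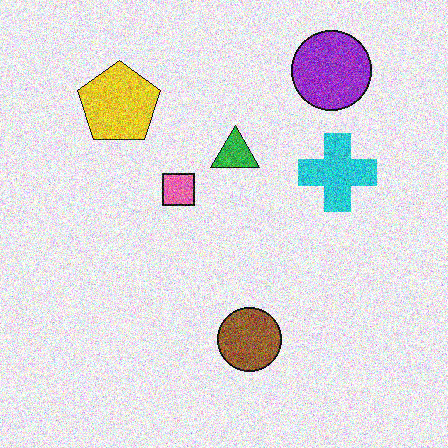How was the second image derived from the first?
The second image is the first degraded with heavy additive noise.

Random speckle covers the whole image, including the flat background.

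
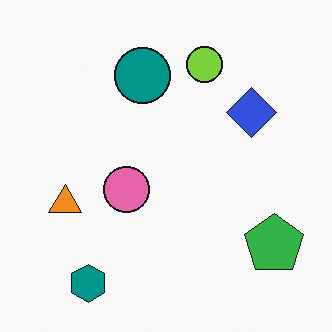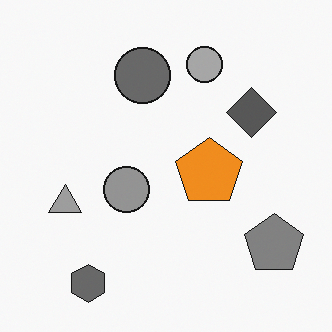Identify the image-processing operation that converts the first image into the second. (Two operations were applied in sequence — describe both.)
This is the original image converted to grayscale, then overlaid with an additional orange pentagon.

All color is removed — every shape is now a shade of grey. An orange pentagon appears in the second image that is absent from the first.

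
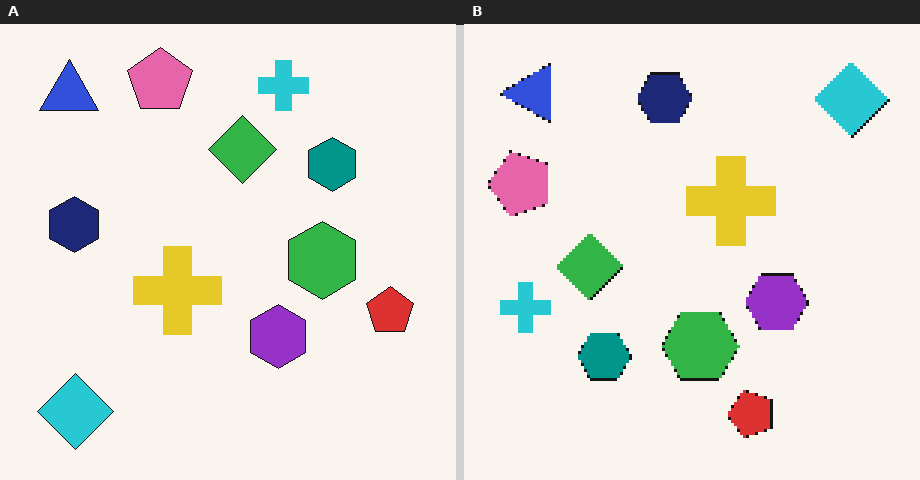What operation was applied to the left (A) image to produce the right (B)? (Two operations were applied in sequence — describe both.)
This is the original image mildly pixelated, then transposed (reflected across the top-left ↔ bottom-right diagonal).

Shapes are reduced to large square blocks; fine edges and outlines are lost — a downscale-then-upscale (mosaic) effect. Shapes have swapped their row and column positions — what was in the top-right is now in the bottom-left — a diagonal reflection.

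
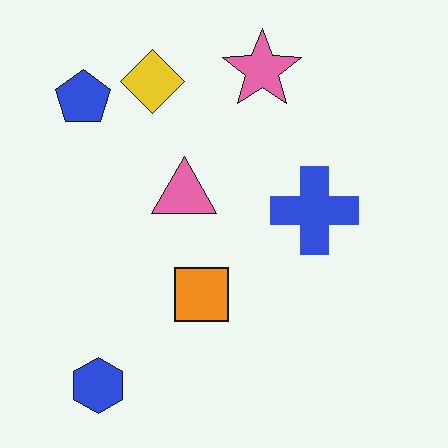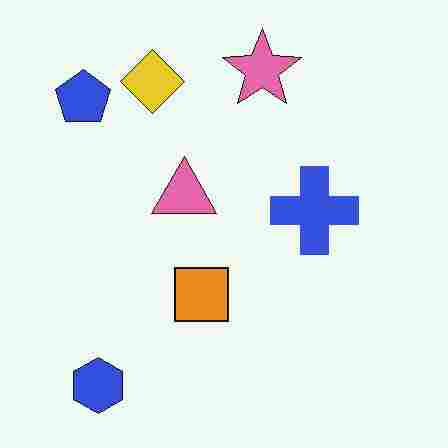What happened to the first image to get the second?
This is the original image heavily JPEG-compressed with obvious blocking artifacts.

Blocky 8×8 compression artifacts appear around shape edges and the flat background shows ringing — characteristic JPEG degradation.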